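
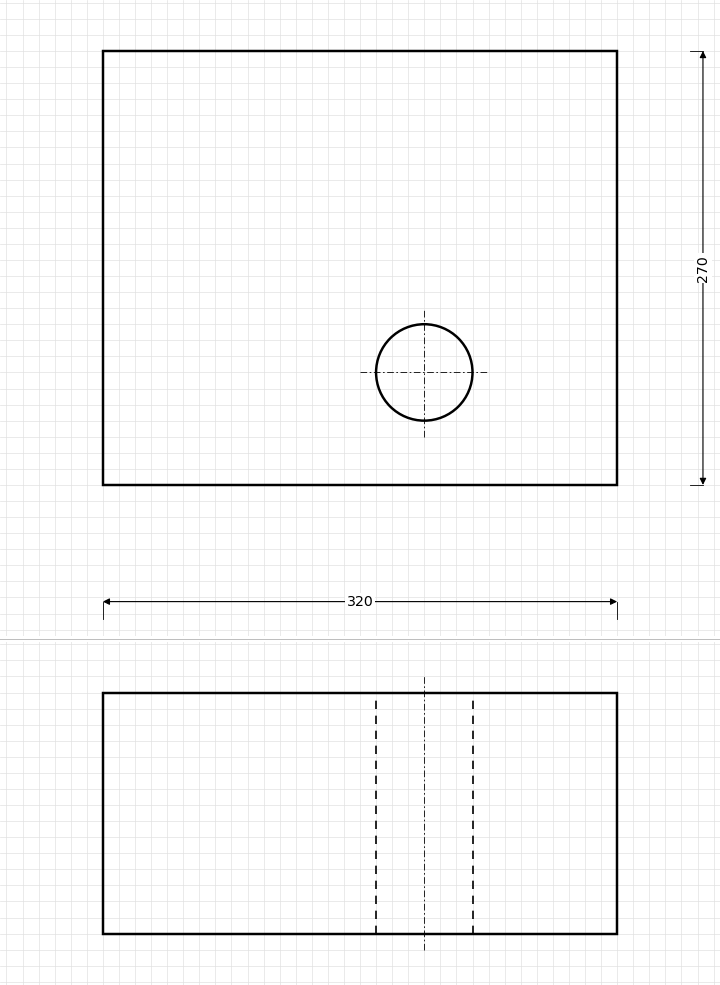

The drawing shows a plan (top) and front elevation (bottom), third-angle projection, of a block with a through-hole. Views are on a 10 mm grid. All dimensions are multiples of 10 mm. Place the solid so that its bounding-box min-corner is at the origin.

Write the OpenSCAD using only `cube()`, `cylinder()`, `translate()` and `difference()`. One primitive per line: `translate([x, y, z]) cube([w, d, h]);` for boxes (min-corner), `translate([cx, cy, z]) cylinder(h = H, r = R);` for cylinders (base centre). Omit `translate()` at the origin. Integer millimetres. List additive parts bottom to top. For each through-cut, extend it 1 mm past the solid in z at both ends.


difference() {
  cube([320, 270, 150]);
  translate([200, 70, -1]) cylinder(h = 152, r = 30);
}


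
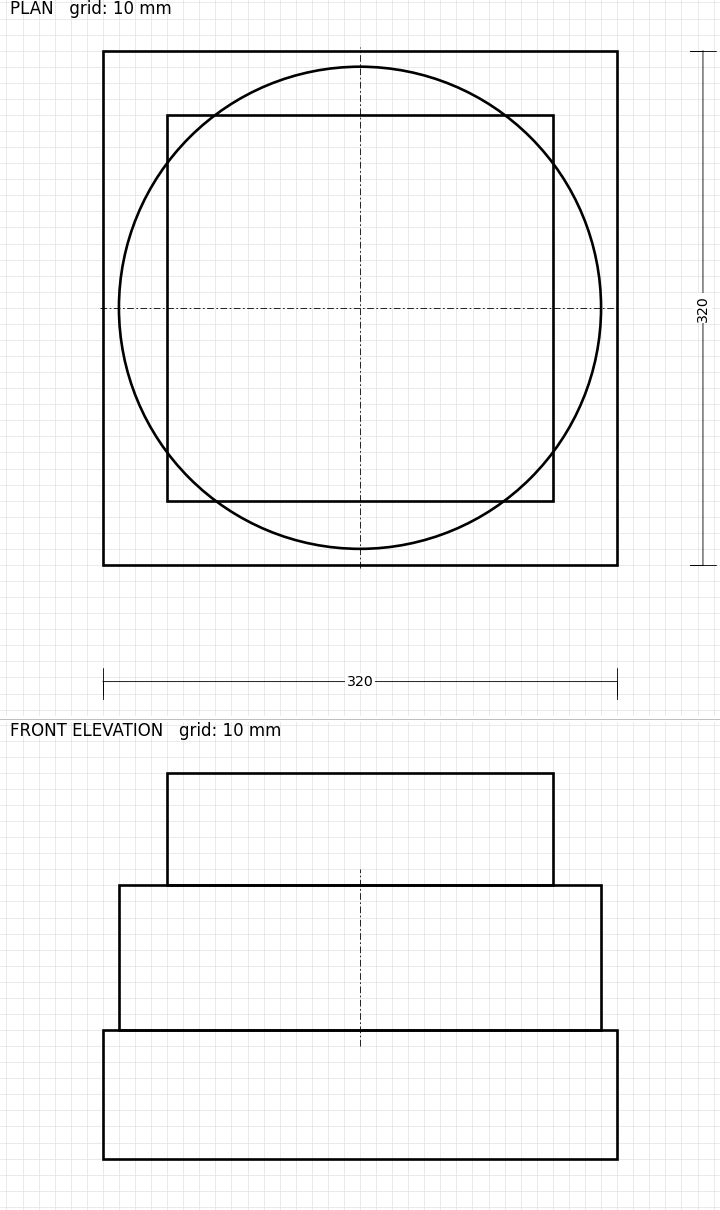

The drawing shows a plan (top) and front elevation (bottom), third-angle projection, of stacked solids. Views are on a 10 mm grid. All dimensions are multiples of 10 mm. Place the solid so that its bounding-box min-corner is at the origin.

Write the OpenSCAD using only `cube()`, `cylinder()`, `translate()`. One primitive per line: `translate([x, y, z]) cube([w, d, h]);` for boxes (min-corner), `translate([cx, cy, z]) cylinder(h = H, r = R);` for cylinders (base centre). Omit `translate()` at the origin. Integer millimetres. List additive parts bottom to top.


cube([320, 320, 80]);
translate([160, 160, 80]) cylinder(h = 90, r = 150);
translate([40, 40, 170]) cube([240, 240, 70]);


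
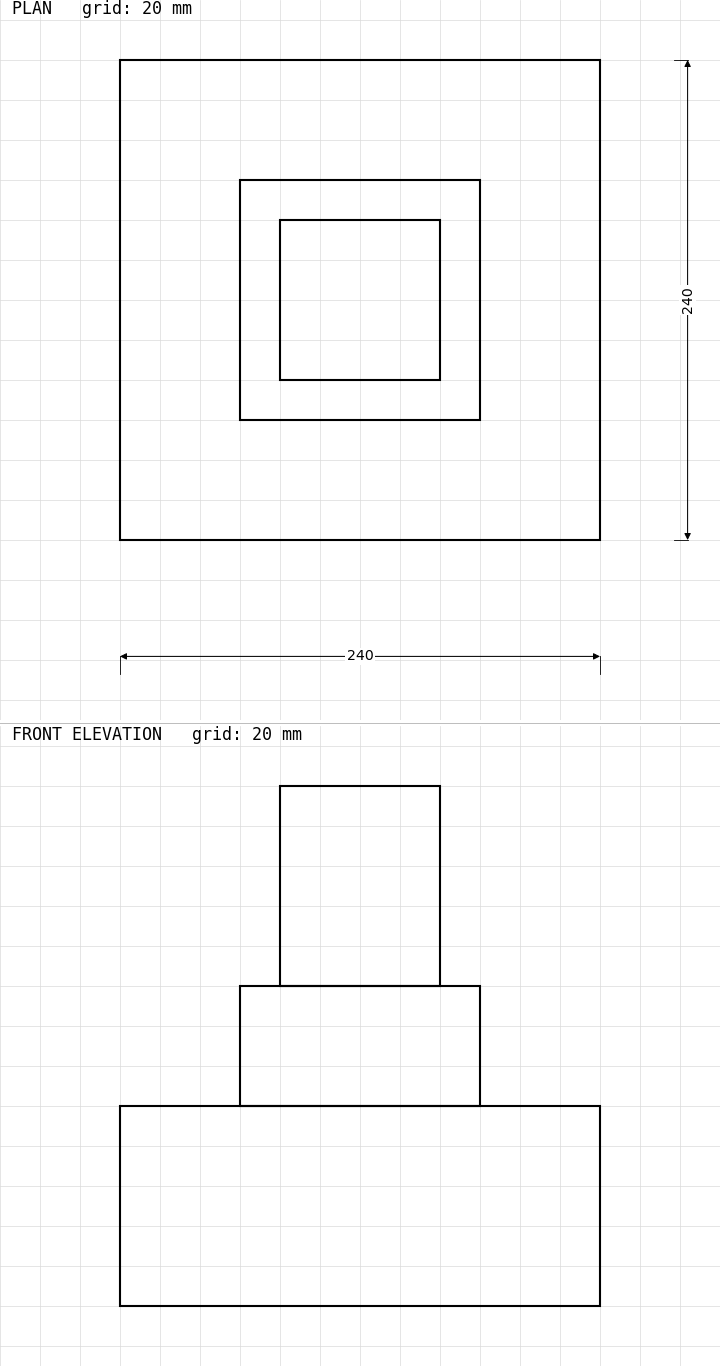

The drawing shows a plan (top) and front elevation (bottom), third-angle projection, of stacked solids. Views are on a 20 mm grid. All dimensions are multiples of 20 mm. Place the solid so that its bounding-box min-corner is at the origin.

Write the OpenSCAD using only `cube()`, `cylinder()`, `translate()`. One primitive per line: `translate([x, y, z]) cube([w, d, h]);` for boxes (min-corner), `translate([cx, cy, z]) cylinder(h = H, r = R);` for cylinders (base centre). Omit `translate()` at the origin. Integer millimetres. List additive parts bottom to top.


cube([240, 240, 100]);
translate([60, 60, 100]) cube([120, 120, 60]);
translate([80, 80, 160]) cube([80, 80, 100]);


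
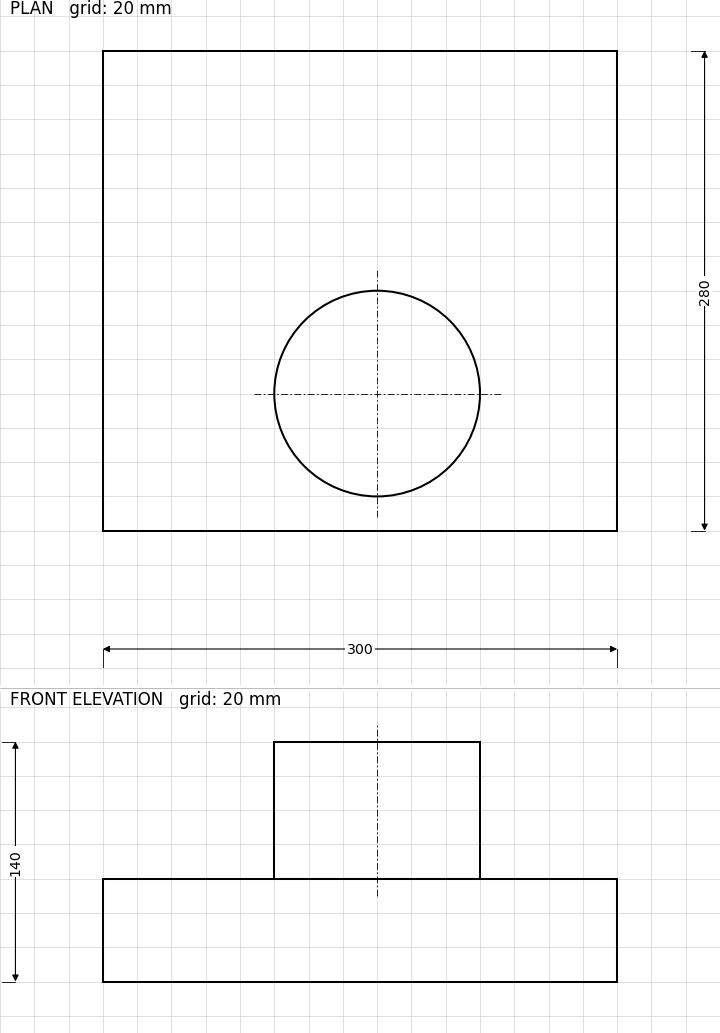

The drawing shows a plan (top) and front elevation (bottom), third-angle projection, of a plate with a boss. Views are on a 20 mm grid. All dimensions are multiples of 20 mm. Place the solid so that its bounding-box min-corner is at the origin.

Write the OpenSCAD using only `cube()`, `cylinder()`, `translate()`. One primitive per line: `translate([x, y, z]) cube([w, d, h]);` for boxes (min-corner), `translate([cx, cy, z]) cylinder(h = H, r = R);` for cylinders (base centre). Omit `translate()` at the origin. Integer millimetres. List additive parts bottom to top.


cube([300, 280, 60]);
translate([160, 80, 60]) cylinder(h = 80, r = 60);


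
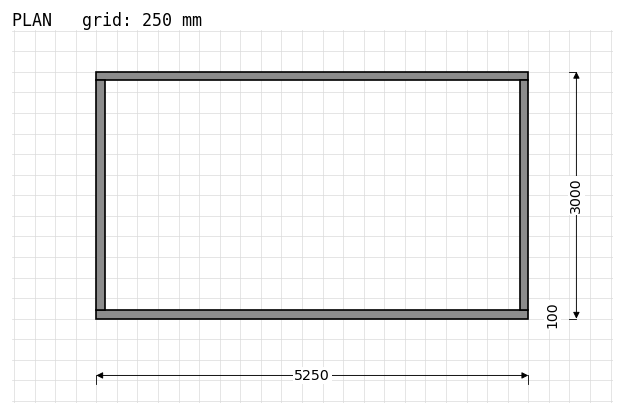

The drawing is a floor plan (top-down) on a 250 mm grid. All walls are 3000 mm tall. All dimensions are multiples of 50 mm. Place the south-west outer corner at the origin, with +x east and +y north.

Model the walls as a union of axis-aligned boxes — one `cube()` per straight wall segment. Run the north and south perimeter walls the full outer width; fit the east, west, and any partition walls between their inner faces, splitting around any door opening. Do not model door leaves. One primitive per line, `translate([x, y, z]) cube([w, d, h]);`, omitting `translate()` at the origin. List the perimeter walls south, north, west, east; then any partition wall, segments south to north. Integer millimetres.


cube([5250, 100, 3000]);
translate([0, 2900, 0]) cube([5250, 100, 3000]);
translate([0, 100, 0]) cube([100, 2800, 3000]);
translate([5150, 100, 0]) cube([100, 2800, 3000]);


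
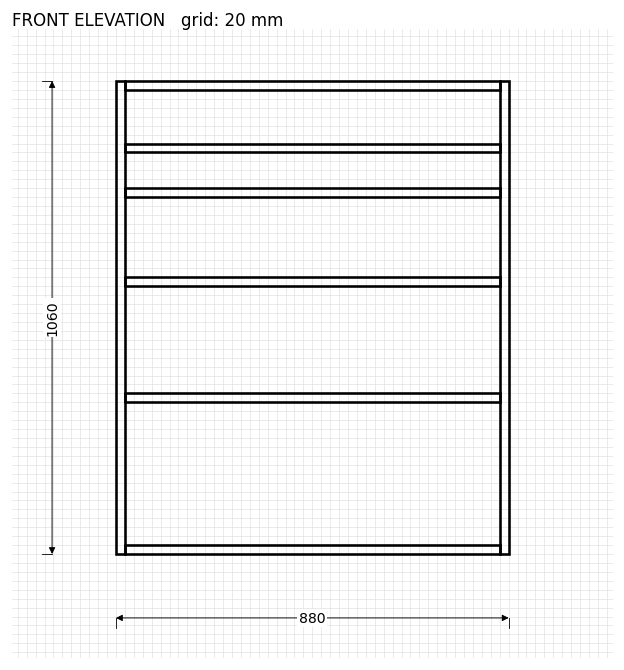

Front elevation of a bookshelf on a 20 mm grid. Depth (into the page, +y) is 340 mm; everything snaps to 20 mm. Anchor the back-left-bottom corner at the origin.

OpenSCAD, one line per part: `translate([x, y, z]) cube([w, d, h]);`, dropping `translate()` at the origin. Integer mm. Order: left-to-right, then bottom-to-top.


cube([20, 340, 1060]);
translate([20, 0, 0]) cube([840, 340, 20]);
translate([20, 0, 340]) cube([840, 340, 20]);
translate([20, 0, 600]) cube([840, 340, 20]);
translate([20, 0, 800]) cube([840, 340, 20]);
translate([20, 0, 900]) cube([840, 340, 20]);
translate([20, 0, 1040]) cube([840, 340, 20]);
translate([860, 0, 0]) cube([20, 340, 1060]);


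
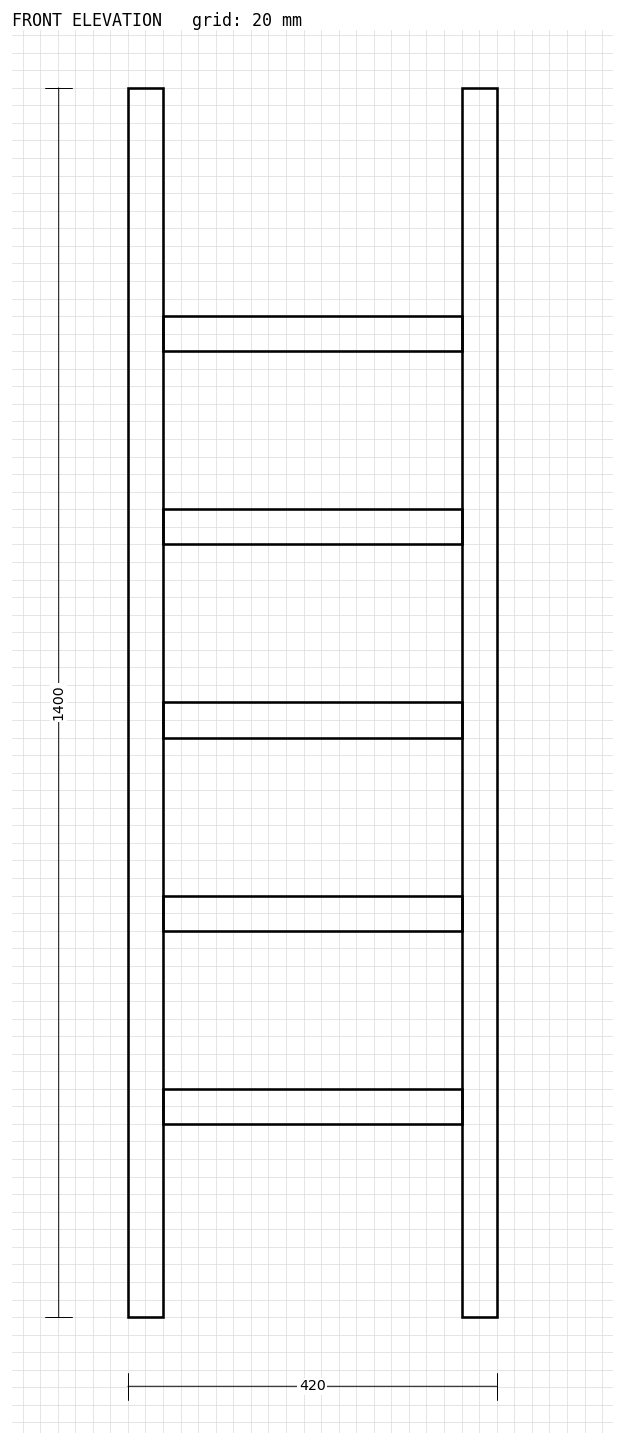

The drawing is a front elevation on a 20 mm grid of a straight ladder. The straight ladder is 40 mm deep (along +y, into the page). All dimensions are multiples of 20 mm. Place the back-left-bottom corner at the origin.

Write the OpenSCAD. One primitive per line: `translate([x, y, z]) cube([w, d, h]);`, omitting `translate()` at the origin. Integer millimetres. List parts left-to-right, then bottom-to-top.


cube([40, 40, 1400]);
translate([40, 0, 220]) cube([340, 40, 40]);
translate([40, 0, 440]) cube([340, 40, 40]);
translate([40, 0, 660]) cube([340, 40, 40]);
translate([40, 0, 880]) cube([340, 40, 40]);
translate([40, 0, 1100]) cube([340, 40, 40]);
translate([380, 0, 0]) cube([40, 40, 1400]);


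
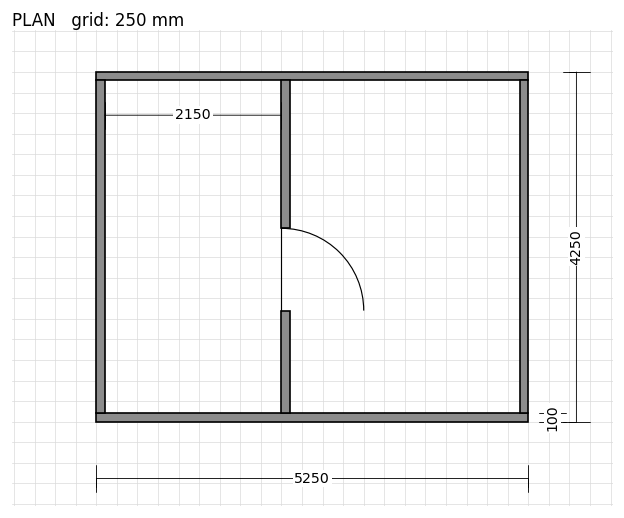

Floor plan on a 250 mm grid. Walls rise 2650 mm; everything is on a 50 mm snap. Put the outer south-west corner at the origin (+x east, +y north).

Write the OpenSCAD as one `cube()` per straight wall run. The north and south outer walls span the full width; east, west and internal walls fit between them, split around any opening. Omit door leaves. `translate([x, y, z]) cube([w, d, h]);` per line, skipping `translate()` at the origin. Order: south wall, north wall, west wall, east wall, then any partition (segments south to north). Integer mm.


cube([5250, 100, 2650]);
translate([0, 4150, 0]) cube([5250, 100, 2650]);
translate([0, 100, 0]) cube([100, 4050, 2650]);
translate([5150, 100, 0]) cube([100, 4050, 2650]);
translate([2250, 100, 0]) cube([100, 1250, 2650]);
translate([2250, 2350, 0]) cube([100, 1800, 2650]);


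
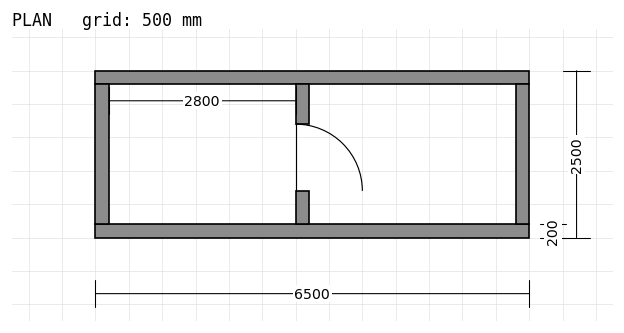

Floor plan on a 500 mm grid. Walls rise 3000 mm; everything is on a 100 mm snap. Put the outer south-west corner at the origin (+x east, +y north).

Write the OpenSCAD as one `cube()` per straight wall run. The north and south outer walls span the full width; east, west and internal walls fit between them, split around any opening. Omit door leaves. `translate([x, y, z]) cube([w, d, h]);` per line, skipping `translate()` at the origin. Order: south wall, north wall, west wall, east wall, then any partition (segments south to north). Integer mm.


cube([6500, 200, 3000]);
translate([0, 2300, 0]) cube([6500, 200, 3000]);
translate([0, 200, 0]) cube([200, 2100, 3000]);
translate([6300, 200, 0]) cube([200, 2100, 3000]);
translate([3000, 200, 0]) cube([200, 500, 3000]);
translate([3000, 1700, 0]) cube([200, 600, 3000]);


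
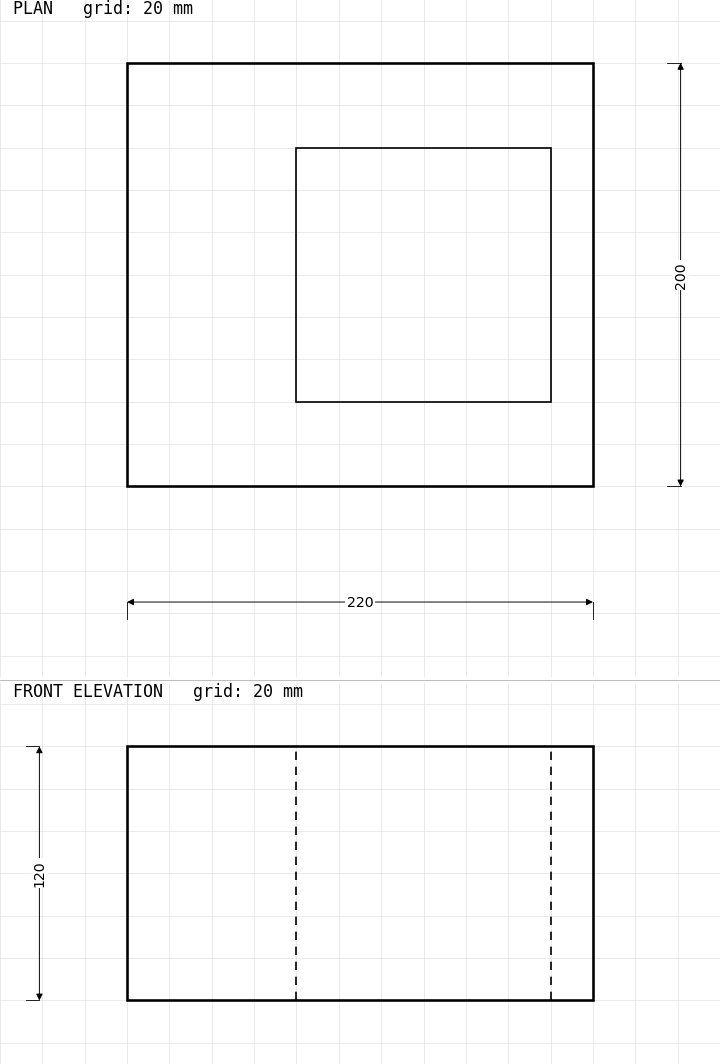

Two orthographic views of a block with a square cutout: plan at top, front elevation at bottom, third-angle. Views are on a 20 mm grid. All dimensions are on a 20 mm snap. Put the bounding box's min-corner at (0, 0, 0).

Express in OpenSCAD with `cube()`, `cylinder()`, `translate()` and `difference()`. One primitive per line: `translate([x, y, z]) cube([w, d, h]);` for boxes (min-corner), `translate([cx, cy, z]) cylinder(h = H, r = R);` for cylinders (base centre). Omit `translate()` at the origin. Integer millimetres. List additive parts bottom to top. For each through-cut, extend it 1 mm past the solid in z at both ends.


difference() {
  cube([220, 200, 120]);
  translate([80, 40, -1]) cube([120, 120, 122]);
}


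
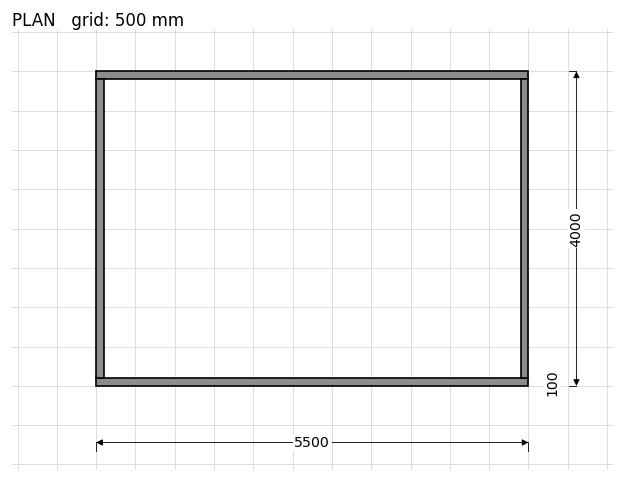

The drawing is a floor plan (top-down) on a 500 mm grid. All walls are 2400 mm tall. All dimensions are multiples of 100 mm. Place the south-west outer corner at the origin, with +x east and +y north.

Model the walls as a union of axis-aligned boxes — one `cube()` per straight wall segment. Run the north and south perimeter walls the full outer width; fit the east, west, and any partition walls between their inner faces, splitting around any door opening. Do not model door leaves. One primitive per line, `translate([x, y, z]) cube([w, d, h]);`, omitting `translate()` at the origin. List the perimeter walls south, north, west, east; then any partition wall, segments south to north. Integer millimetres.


cube([5500, 100, 2400]);
translate([0, 3900, 0]) cube([5500, 100, 2400]);
translate([0, 100, 0]) cube([100, 3800, 2400]);
translate([5400, 100, 0]) cube([100, 3800, 2400]);


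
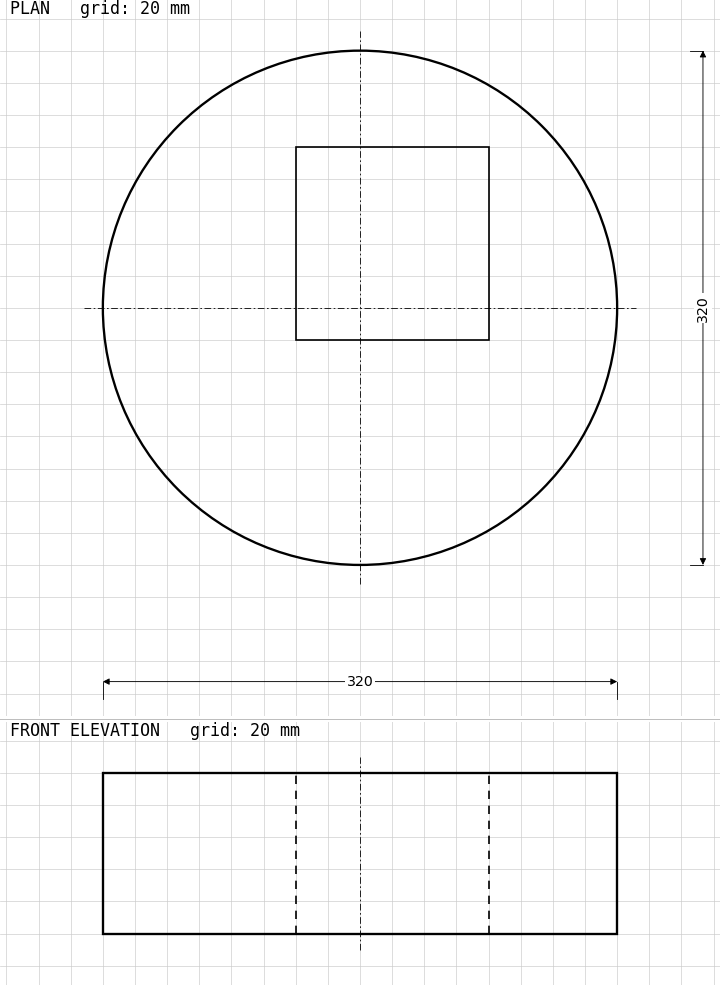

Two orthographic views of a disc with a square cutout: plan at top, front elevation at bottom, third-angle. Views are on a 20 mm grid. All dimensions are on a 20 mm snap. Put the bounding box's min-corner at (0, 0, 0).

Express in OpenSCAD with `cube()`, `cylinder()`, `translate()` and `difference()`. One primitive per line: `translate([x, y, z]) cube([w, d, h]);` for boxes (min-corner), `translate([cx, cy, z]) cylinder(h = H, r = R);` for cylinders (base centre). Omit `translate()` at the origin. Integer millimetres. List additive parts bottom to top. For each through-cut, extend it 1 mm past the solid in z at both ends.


difference() {
  translate([160, 160, 0]) cylinder(h = 100, r = 160);
  translate([120, 140, -1]) cube([120, 120, 102]);
}


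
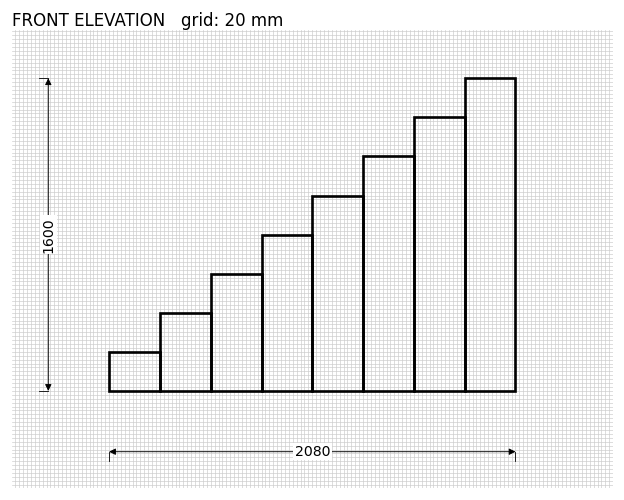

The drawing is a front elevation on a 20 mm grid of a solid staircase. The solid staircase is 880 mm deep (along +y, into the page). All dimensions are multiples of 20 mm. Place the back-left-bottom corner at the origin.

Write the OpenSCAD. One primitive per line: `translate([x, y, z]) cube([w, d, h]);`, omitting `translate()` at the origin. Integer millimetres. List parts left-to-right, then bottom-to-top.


cube([260, 880, 200]);
translate([260, 0, 0]) cube([260, 880, 400]);
translate([520, 0, 0]) cube([260, 880, 600]);
translate([780, 0, 0]) cube([260, 880, 800]);
translate([1040, 0, 0]) cube([260, 880, 1000]);
translate([1300, 0, 0]) cube([260, 880, 1200]);
translate([1560, 0, 0]) cube([260, 880, 1400]);
translate([1820, 0, 0]) cube([260, 880, 1600]);


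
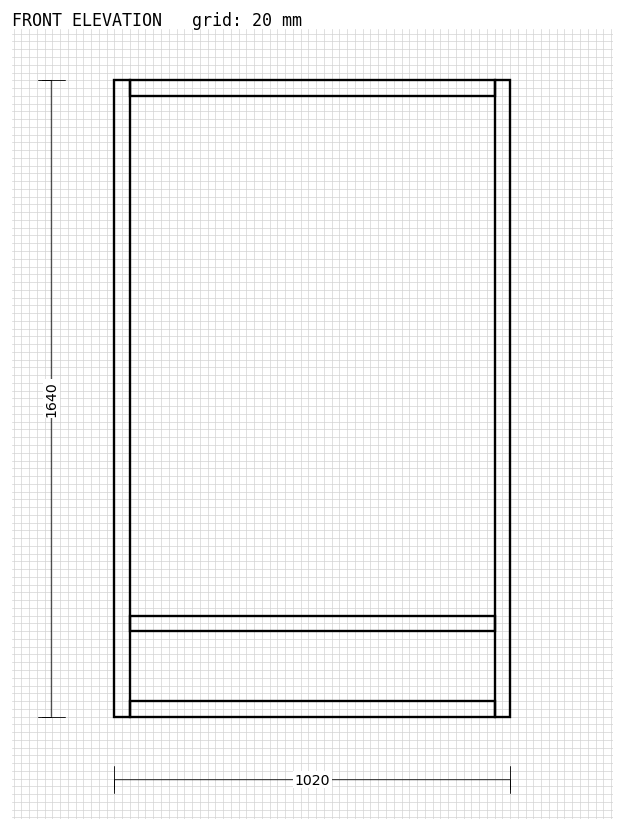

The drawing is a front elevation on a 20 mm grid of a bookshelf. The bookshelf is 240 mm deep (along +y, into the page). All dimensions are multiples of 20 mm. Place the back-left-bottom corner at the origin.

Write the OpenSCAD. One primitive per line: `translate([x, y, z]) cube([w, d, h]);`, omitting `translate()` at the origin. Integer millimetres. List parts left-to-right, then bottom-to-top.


cube([40, 240, 1640]);
translate([40, 0, 0]) cube([940, 240, 40]);
translate([40, 0, 220]) cube([940, 240, 40]);
translate([40, 0, 1600]) cube([940, 240, 40]);
translate([980, 0, 0]) cube([40, 240, 1640]);


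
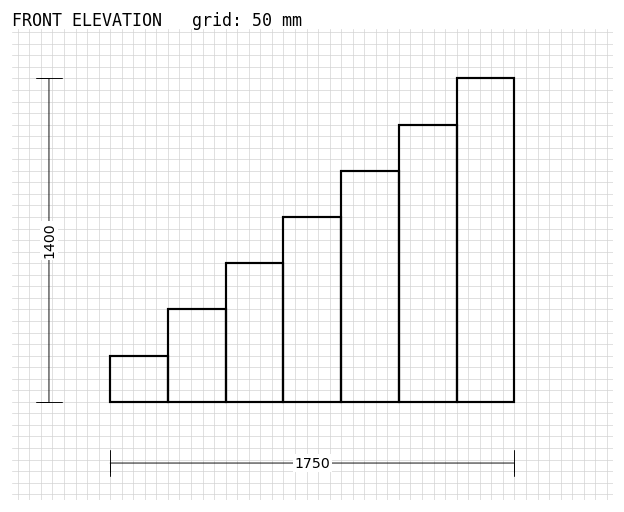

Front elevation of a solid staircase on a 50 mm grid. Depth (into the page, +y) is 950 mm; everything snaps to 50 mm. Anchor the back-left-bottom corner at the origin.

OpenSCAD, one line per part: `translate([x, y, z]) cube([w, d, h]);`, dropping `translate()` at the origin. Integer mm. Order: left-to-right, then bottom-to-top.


cube([250, 950, 200]);
translate([250, 0, 0]) cube([250, 950, 400]);
translate([500, 0, 0]) cube([250, 950, 600]);
translate([750, 0, 0]) cube([250, 950, 800]);
translate([1000, 0, 0]) cube([250, 950, 1000]);
translate([1250, 0, 0]) cube([250, 950, 1200]);
translate([1500, 0, 0]) cube([250, 950, 1400]);


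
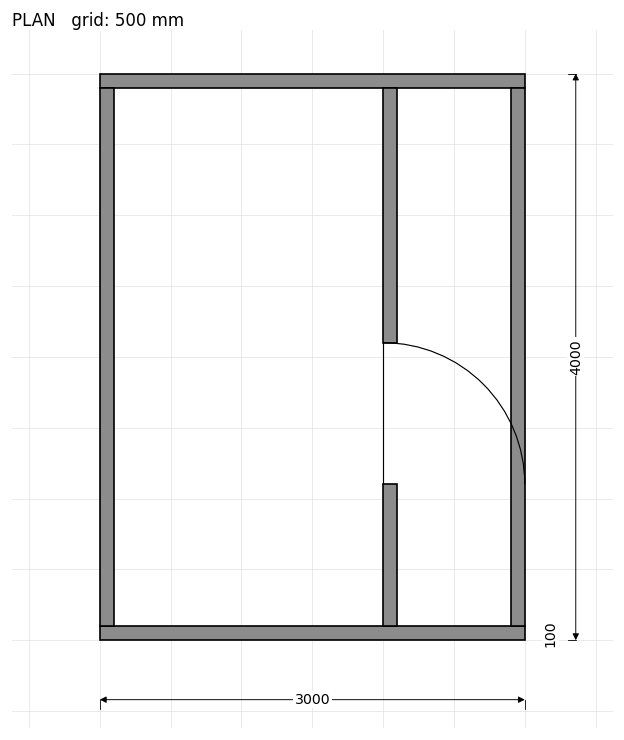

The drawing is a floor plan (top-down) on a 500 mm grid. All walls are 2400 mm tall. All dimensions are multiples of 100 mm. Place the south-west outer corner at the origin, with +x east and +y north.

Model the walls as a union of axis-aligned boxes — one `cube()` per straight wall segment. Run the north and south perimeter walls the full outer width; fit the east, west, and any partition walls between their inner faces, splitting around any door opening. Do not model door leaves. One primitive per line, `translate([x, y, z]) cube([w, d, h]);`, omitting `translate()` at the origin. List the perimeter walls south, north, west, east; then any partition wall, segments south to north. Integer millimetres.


cube([3000, 100, 2400]);
translate([0, 3900, 0]) cube([3000, 100, 2400]);
translate([0, 100, 0]) cube([100, 3800, 2400]);
translate([2900, 100, 0]) cube([100, 3800, 2400]);
translate([2000, 100, 0]) cube([100, 1000, 2400]);
translate([2000, 2100, 0]) cube([100, 1800, 2400]);


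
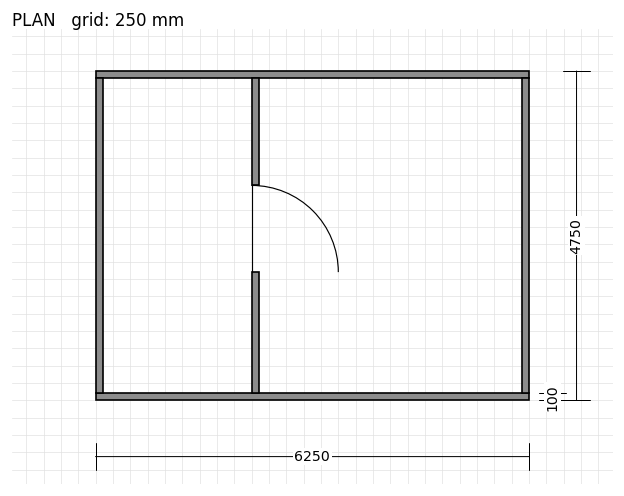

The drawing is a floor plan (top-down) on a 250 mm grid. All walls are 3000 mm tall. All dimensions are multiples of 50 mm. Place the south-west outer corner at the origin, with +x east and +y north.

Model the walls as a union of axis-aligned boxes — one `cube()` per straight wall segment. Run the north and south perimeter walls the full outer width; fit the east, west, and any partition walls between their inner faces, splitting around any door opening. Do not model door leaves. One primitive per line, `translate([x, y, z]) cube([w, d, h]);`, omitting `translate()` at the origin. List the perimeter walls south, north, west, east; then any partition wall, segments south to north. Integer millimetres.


cube([6250, 100, 3000]);
translate([0, 4650, 0]) cube([6250, 100, 3000]);
translate([0, 100, 0]) cube([100, 4550, 3000]);
translate([6150, 100, 0]) cube([100, 4550, 3000]);
translate([2250, 100, 0]) cube([100, 1750, 3000]);
translate([2250, 3100, 0]) cube([100, 1550, 3000]);


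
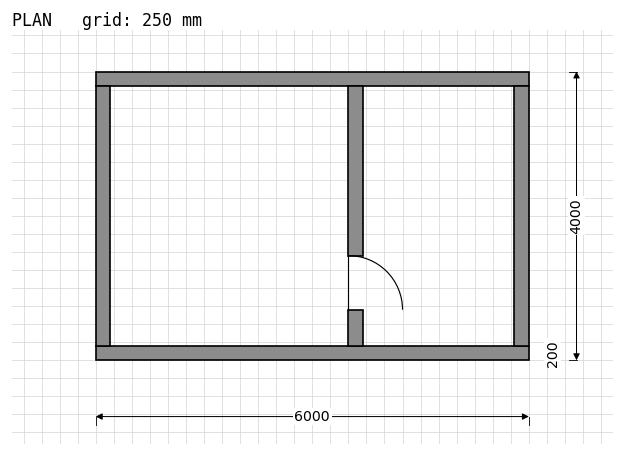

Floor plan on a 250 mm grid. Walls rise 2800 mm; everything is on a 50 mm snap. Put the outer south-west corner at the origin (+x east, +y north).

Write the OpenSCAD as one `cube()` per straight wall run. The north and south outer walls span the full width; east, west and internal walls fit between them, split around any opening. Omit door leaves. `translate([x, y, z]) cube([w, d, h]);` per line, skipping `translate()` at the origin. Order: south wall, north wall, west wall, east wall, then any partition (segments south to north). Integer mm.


cube([6000, 200, 2800]);
translate([0, 3800, 0]) cube([6000, 200, 2800]);
translate([0, 200, 0]) cube([200, 3600, 2800]);
translate([5800, 200, 0]) cube([200, 3600, 2800]);
translate([3500, 200, 0]) cube([200, 500, 2800]);
translate([3500, 1450, 0]) cube([200, 2350, 2800]);


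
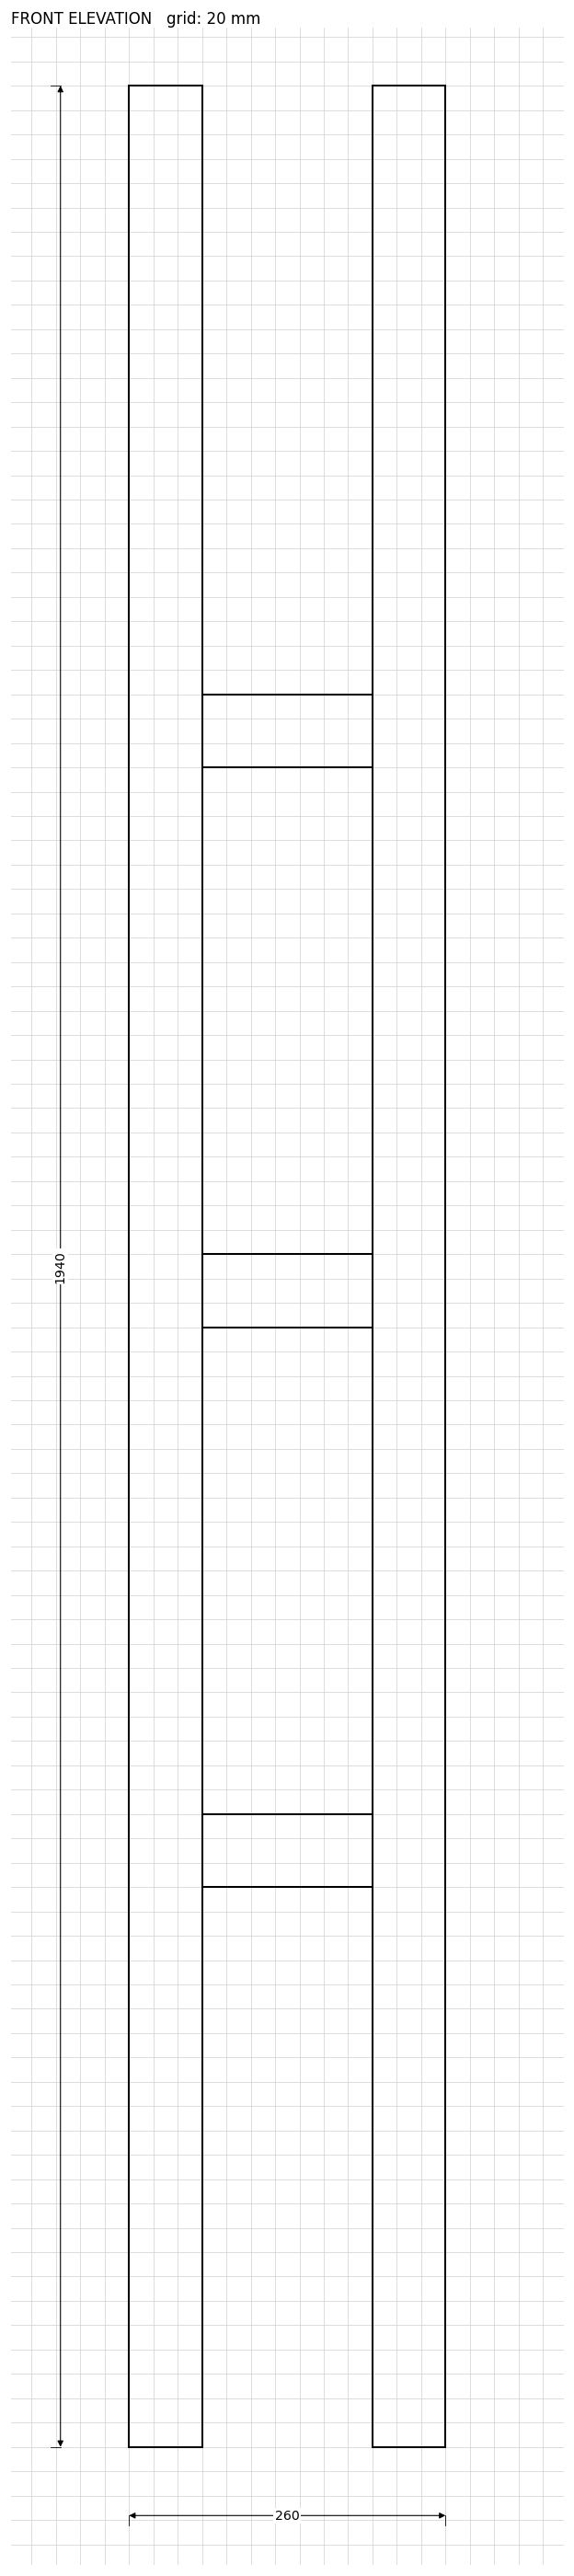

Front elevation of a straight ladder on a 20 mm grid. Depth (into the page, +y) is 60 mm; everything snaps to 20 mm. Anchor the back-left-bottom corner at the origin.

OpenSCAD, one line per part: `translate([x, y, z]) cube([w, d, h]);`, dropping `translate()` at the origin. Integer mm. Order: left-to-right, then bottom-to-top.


cube([60, 60, 1940]);
translate([60, 0, 460]) cube([140, 60, 60]);
translate([60, 0, 920]) cube([140, 60, 60]);
translate([60, 0, 1380]) cube([140, 60, 60]);
translate([200, 0, 0]) cube([60, 60, 1940]);


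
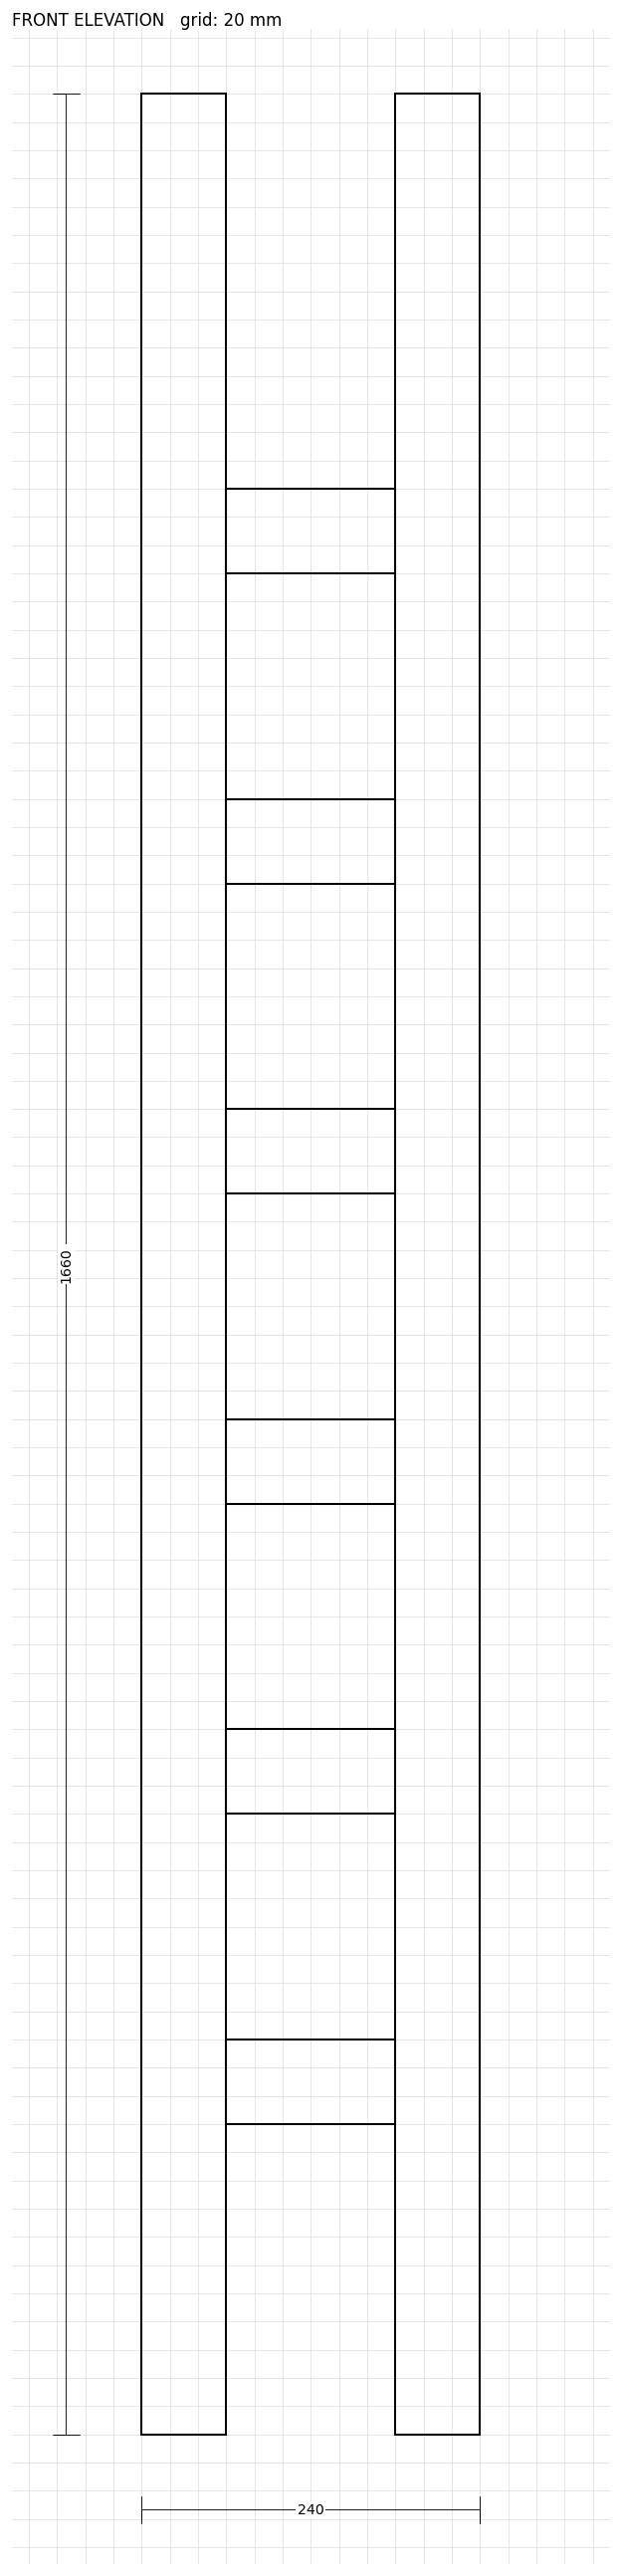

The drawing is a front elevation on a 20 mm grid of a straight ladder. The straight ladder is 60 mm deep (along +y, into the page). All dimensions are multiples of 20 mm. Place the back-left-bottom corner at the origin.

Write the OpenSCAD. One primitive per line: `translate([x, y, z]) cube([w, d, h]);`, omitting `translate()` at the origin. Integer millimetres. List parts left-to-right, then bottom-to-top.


cube([60, 60, 1660]);
translate([60, 0, 220]) cube([120, 60, 60]);
translate([60, 0, 440]) cube([120, 60, 60]);
translate([60, 0, 660]) cube([120, 60, 60]);
translate([60, 0, 880]) cube([120, 60, 60]);
translate([60, 0, 1100]) cube([120, 60, 60]);
translate([60, 0, 1320]) cube([120, 60, 60]);
translate([180, 0, 0]) cube([60, 60, 1660]);


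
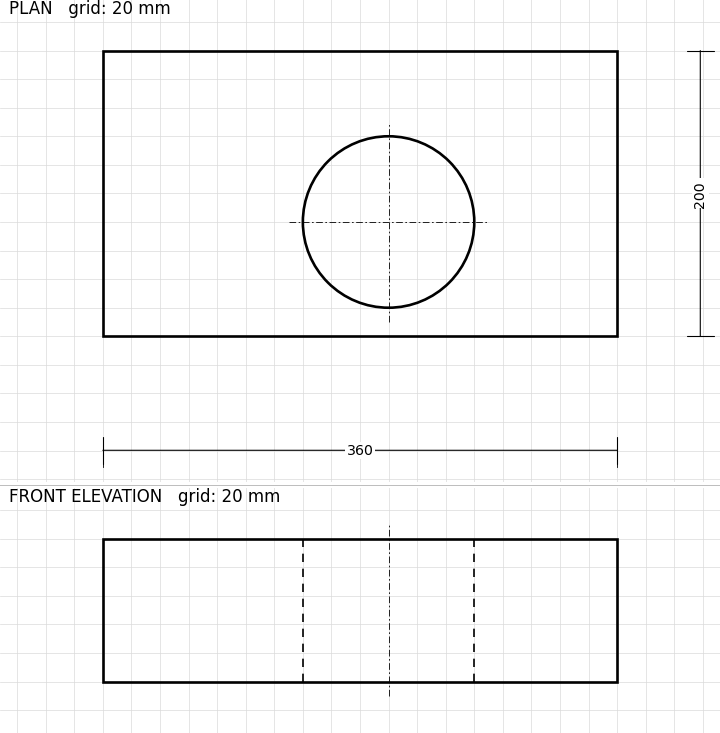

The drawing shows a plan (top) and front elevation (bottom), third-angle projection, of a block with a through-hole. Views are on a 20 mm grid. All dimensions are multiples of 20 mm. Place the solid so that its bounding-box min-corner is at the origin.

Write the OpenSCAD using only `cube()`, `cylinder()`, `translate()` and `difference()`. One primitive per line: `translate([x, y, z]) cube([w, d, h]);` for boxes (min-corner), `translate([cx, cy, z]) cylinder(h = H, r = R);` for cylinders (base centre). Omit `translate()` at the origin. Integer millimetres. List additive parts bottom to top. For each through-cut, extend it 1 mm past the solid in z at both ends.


difference() {
  cube([360, 200, 100]);
  translate([200, 80, -1]) cylinder(h = 102, r = 60);
}


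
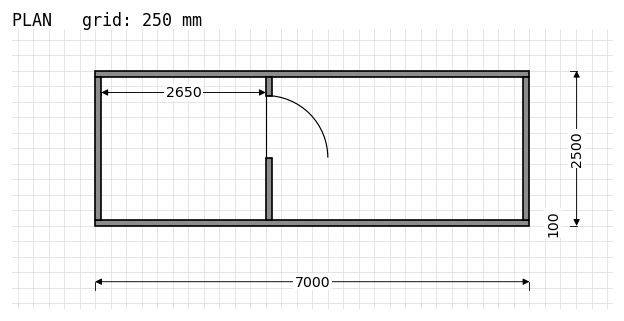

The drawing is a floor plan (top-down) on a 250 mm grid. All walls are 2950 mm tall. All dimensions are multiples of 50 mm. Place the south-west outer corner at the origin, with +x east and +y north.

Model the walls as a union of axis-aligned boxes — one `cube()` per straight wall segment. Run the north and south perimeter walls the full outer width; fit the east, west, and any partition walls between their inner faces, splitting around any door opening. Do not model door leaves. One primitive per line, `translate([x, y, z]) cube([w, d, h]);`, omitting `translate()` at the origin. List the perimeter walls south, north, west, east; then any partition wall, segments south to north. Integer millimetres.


cube([7000, 100, 2950]);
translate([0, 2400, 0]) cube([7000, 100, 2950]);
translate([0, 100, 0]) cube([100, 2300, 2950]);
translate([6900, 100, 0]) cube([100, 2300, 2950]);
translate([2750, 100, 0]) cube([100, 1000, 2950]);
translate([2750, 2100, 0]) cube([100, 300, 2950]);


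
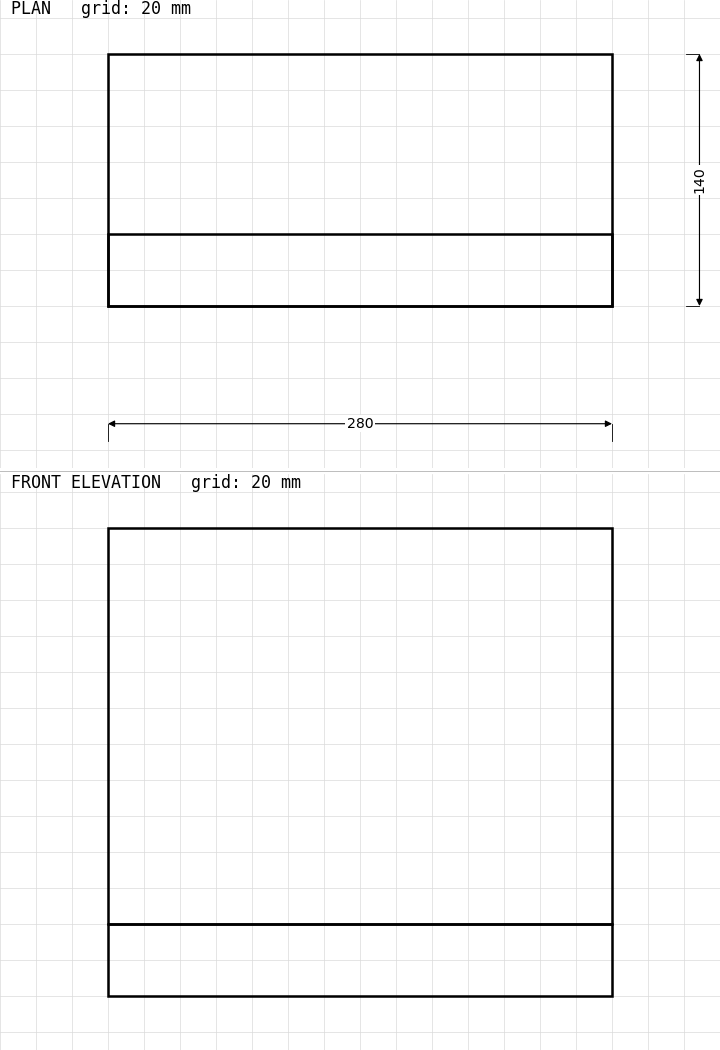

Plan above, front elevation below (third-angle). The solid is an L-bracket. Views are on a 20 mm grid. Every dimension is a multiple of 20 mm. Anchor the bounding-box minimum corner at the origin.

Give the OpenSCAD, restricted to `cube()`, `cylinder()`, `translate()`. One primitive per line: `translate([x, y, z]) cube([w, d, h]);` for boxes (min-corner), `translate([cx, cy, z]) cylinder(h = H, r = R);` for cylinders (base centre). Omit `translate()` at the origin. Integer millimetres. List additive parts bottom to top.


cube([280, 140, 40]);
translate([0, 0, 40]) cube([280, 40, 220]);


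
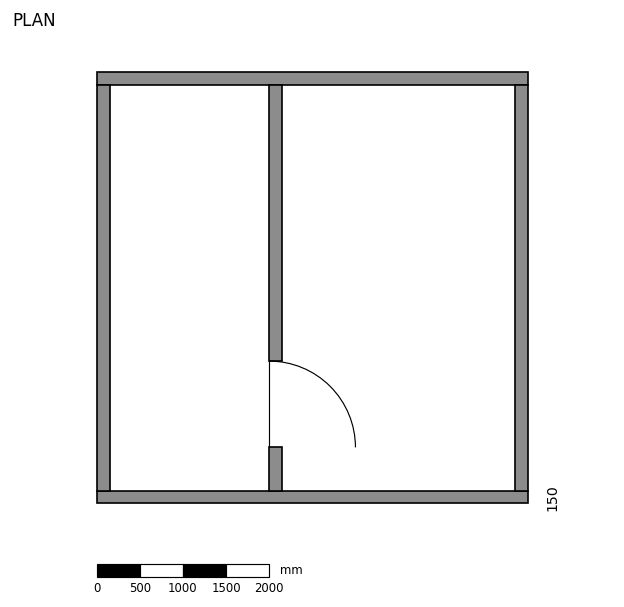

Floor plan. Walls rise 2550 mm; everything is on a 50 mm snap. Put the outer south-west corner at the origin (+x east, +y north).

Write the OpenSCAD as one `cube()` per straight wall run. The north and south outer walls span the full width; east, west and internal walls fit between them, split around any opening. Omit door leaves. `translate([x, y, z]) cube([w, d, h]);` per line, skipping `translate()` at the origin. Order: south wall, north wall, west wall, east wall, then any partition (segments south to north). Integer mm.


cube([5000, 150, 2550]);
translate([0, 4850, 0]) cube([5000, 150, 2550]);
translate([0, 150, 0]) cube([150, 4700, 2550]);
translate([4850, 150, 0]) cube([150, 4700, 2550]);
translate([2000, 150, 0]) cube([150, 500, 2550]);
translate([2000, 1650, 0]) cube([150, 3200, 2550]);


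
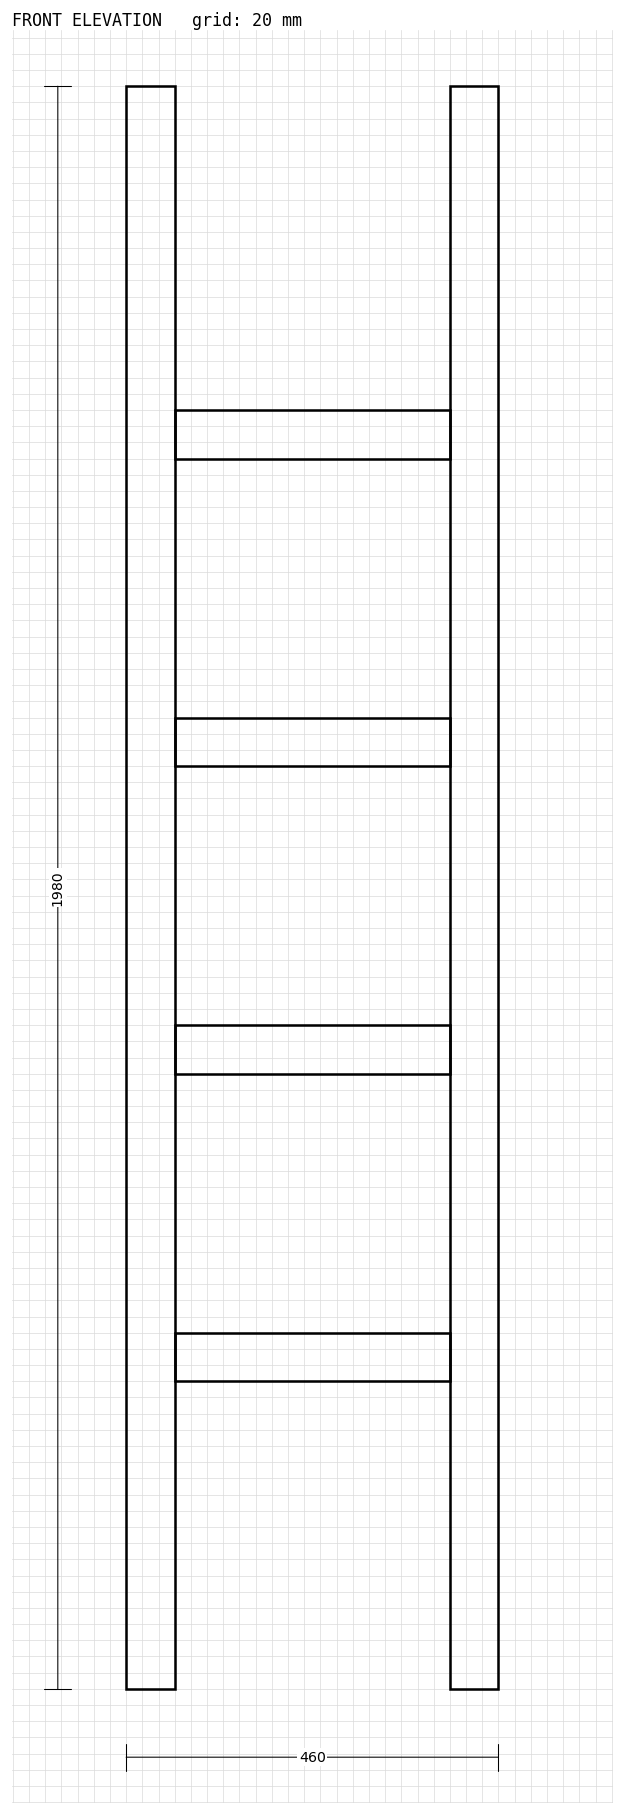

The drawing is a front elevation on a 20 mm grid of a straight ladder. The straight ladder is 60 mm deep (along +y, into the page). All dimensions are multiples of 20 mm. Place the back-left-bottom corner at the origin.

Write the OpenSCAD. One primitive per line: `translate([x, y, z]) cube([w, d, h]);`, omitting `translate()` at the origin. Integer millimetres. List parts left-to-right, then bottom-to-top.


cube([60, 60, 1980]);
translate([60, 0, 380]) cube([340, 60, 60]);
translate([60, 0, 760]) cube([340, 60, 60]);
translate([60, 0, 1140]) cube([340, 60, 60]);
translate([60, 0, 1520]) cube([340, 60, 60]);
translate([400, 0, 0]) cube([60, 60, 1980]);


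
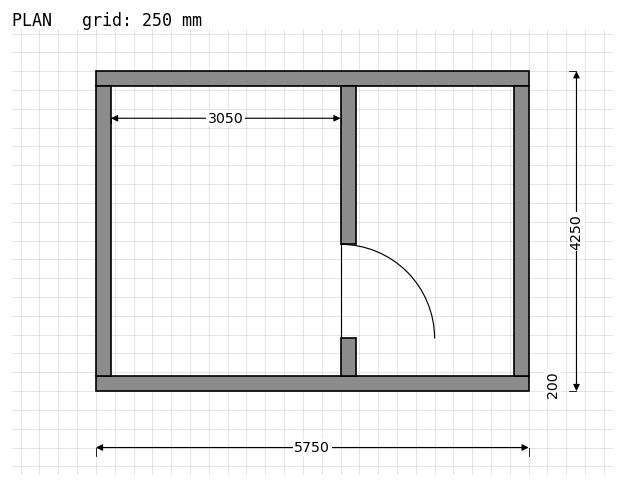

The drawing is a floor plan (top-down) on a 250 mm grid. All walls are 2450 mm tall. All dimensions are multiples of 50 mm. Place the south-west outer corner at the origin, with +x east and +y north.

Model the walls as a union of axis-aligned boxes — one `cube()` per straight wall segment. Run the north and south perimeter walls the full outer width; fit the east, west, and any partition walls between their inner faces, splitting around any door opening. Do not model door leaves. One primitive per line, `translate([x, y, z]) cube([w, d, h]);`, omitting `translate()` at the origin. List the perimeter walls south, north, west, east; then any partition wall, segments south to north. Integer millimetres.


cube([5750, 200, 2450]);
translate([0, 4050, 0]) cube([5750, 200, 2450]);
translate([0, 200, 0]) cube([200, 3850, 2450]);
translate([5550, 200, 0]) cube([200, 3850, 2450]);
translate([3250, 200, 0]) cube([200, 500, 2450]);
translate([3250, 1950, 0]) cube([200, 2100, 2450]);


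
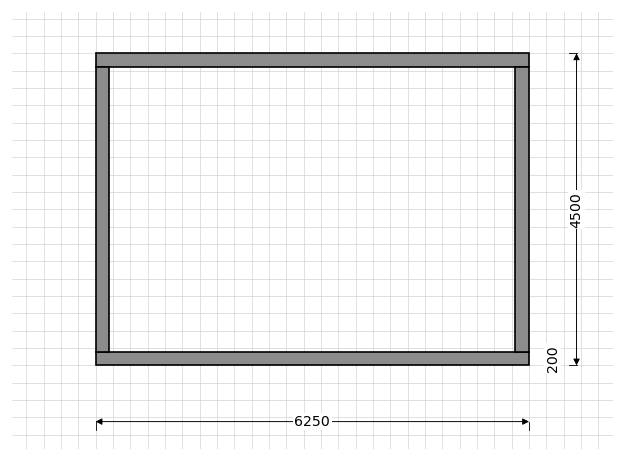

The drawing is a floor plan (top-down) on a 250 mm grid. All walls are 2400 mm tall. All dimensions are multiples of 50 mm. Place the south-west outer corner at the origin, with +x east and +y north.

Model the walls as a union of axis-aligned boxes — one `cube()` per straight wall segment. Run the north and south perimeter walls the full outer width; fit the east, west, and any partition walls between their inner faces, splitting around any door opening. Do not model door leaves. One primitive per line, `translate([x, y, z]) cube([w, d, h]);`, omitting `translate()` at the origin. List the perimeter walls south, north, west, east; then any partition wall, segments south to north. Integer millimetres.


cube([6250, 200, 2400]);
translate([0, 4300, 0]) cube([6250, 200, 2400]);
translate([0, 200, 0]) cube([200, 4100, 2400]);
translate([6050, 200, 0]) cube([200, 4100, 2400]);


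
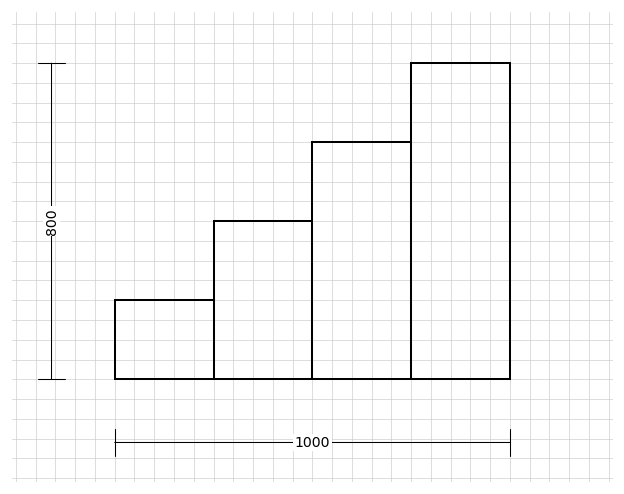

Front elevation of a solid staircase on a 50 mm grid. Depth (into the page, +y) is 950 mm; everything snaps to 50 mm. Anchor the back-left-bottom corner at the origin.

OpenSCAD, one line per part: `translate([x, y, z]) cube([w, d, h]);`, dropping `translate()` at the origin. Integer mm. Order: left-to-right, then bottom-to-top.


cube([250, 950, 200]);
translate([250, 0, 0]) cube([250, 950, 400]);
translate([500, 0, 0]) cube([250, 950, 600]);
translate([750, 0, 0]) cube([250, 950, 800]);


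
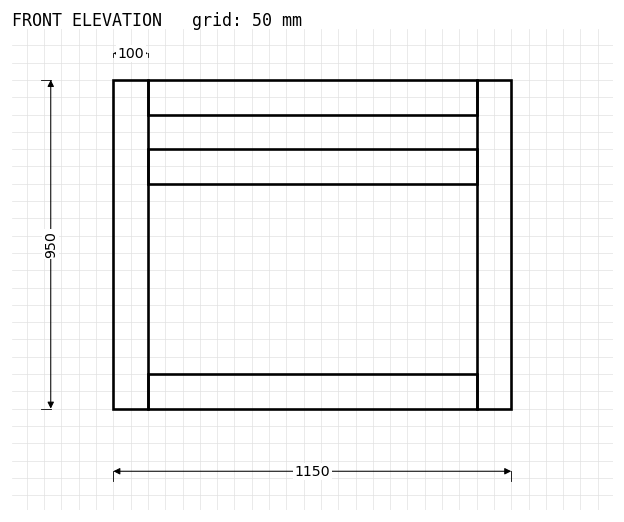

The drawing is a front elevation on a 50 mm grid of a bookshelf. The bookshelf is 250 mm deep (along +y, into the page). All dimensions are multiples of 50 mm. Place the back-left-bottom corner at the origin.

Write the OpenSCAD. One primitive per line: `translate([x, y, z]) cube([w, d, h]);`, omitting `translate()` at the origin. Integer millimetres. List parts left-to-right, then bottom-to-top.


cube([100, 250, 950]);
translate([100, 0, 0]) cube([950, 250, 100]);
translate([100, 0, 650]) cube([950, 250, 100]);
translate([100, 0, 850]) cube([950, 250, 100]);
translate([1050, 0, 0]) cube([100, 250, 950]);


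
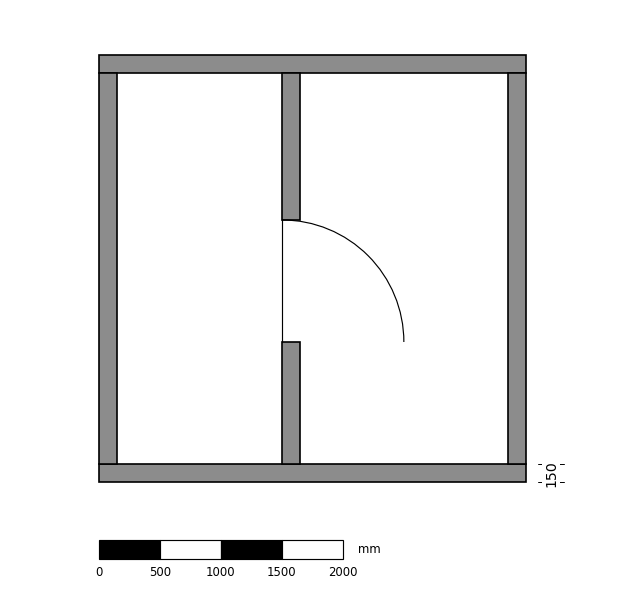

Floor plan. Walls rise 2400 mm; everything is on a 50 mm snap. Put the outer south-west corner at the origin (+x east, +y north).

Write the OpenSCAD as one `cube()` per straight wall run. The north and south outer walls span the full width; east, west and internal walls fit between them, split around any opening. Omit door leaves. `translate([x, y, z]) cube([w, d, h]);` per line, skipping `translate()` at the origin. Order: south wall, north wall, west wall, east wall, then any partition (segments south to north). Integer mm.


cube([3500, 150, 2400]);
translate([0, 3350, 0]) cube([3500, 150, 2400]);
translate([0, 150, 0]) cube([150, 3200, 2400]);
translate([3350, 150, 0]) cube([150, 3200, 2400]);
translate([1500, 150, 0]) cube([150, 1000, 2400]);
translate([1500, 2150, 0]) cube([150, 1200, 2400]);


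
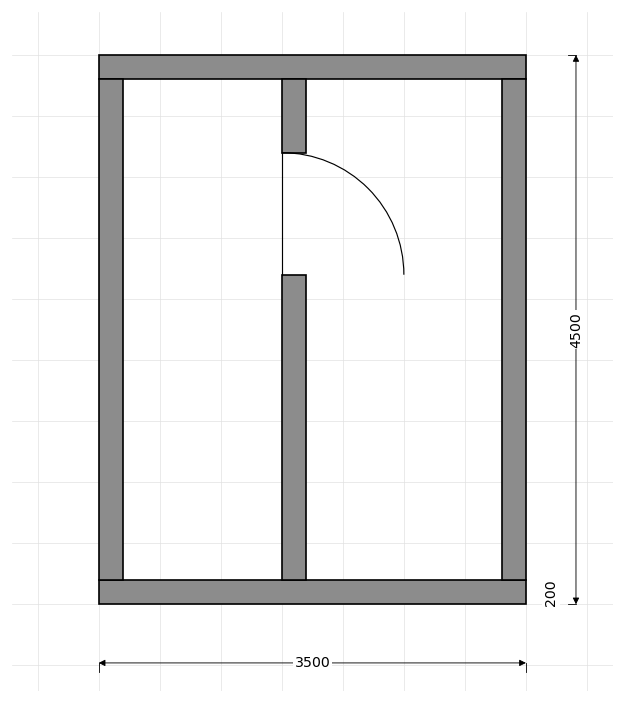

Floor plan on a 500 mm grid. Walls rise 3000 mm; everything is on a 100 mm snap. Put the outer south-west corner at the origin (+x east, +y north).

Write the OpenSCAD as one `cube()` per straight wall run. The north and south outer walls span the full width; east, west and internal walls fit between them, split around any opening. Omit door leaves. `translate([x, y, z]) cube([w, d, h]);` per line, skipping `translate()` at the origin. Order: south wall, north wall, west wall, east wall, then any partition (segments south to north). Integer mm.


cube([3500, 200, 3000]);
translate([0, 4300, 0]) cube([3500, 200, 3000]);
translate([0, 200, 0]) cube([200, 4100, 3000]);
translate([3300, 200, 0]) cube([200, 4100, 3000]);
translate([1500, 200, 0]) cube([200, 2500, 3000]);
translate([1500, 3700, 0]) cube([200, 600, 3000]);


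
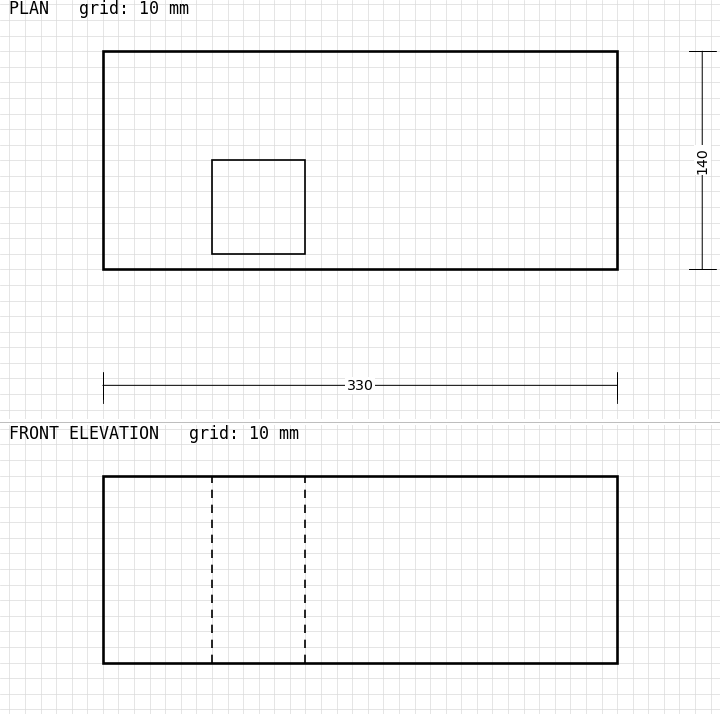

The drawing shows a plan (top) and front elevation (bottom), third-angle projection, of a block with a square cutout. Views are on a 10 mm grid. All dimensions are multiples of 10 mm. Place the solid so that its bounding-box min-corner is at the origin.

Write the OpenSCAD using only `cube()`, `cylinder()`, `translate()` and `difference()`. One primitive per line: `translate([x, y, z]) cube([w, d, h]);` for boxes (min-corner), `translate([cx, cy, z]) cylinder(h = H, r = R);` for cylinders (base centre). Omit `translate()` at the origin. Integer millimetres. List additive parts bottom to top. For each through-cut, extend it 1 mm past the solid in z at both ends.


difference() {
  cube([330, 140, 120]);
  translate([70, 10, -1]) cube([60, 60, 122]);
}


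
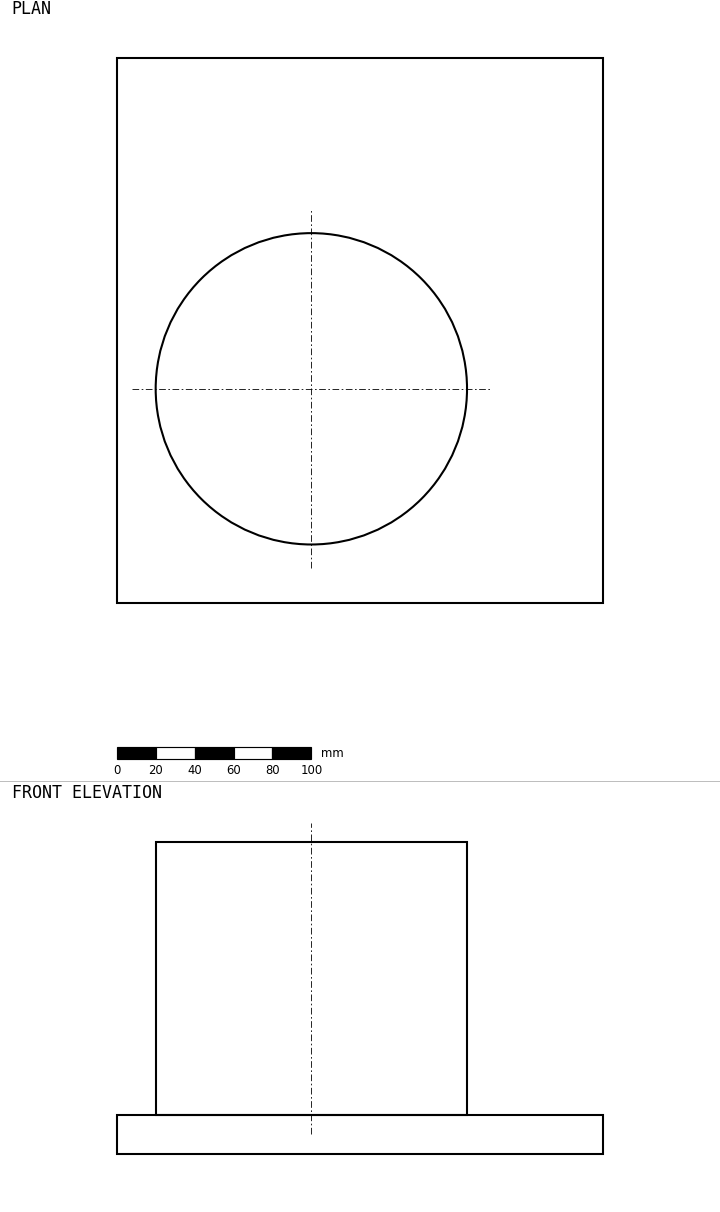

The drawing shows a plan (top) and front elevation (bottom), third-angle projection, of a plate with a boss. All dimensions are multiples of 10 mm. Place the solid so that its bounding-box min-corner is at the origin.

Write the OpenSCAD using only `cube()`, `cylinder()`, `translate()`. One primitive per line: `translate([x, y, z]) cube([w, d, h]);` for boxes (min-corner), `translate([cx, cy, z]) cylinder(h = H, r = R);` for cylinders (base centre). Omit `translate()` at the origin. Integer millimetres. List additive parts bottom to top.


cube([250, 280, 20]);
translate([100, 110, 20]) cylinder(h = 140, r = 80);


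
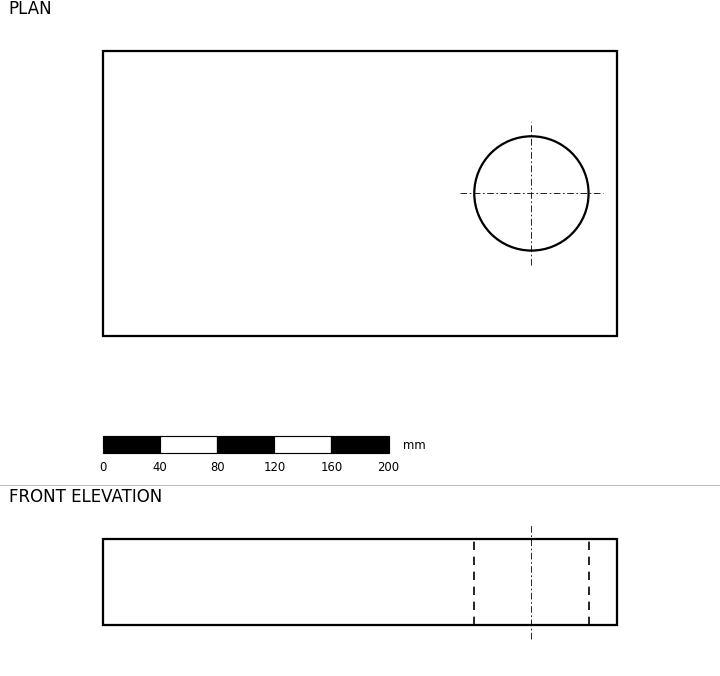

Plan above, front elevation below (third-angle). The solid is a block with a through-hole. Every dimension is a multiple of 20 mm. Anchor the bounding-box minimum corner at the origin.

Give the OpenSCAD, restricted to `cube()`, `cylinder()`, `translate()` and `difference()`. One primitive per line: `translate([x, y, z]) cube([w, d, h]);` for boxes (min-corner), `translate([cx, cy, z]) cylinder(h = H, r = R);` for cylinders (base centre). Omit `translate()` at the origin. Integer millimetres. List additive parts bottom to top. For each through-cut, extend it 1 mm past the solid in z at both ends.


difference() {
  cube([360, 200, 60]);
  translate([300, 100, -1]) cylinder(h = 62, r = 40);
}


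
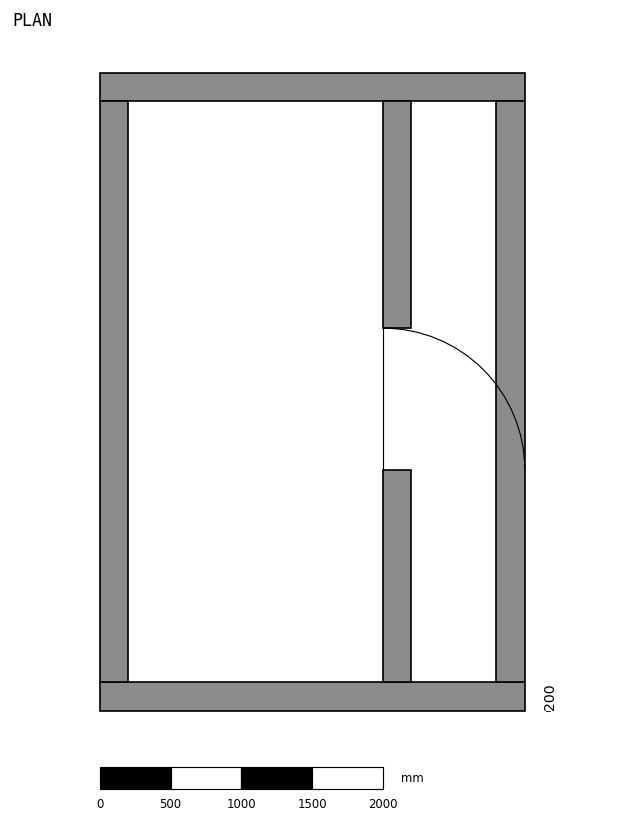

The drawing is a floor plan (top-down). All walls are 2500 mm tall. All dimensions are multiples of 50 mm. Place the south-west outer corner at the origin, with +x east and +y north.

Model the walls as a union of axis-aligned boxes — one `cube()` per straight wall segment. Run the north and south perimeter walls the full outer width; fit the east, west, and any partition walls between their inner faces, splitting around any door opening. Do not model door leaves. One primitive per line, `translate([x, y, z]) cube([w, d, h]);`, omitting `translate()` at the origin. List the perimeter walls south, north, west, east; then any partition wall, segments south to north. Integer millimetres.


cube([3000, 200, 2500]);
translate([0, 4300, 0]) cube([3000, 200, 2500]);
translate([0, 200, 0]) cube([200, 4100, 2500]);
translate([2800, 200, 0]) cube([200, 4100, 2500]);
translate([2000, 200, 0]) cube([200, 1500, 2500]);
translate([2000, 2700, 0]) cube([200, 1600, 2500]);


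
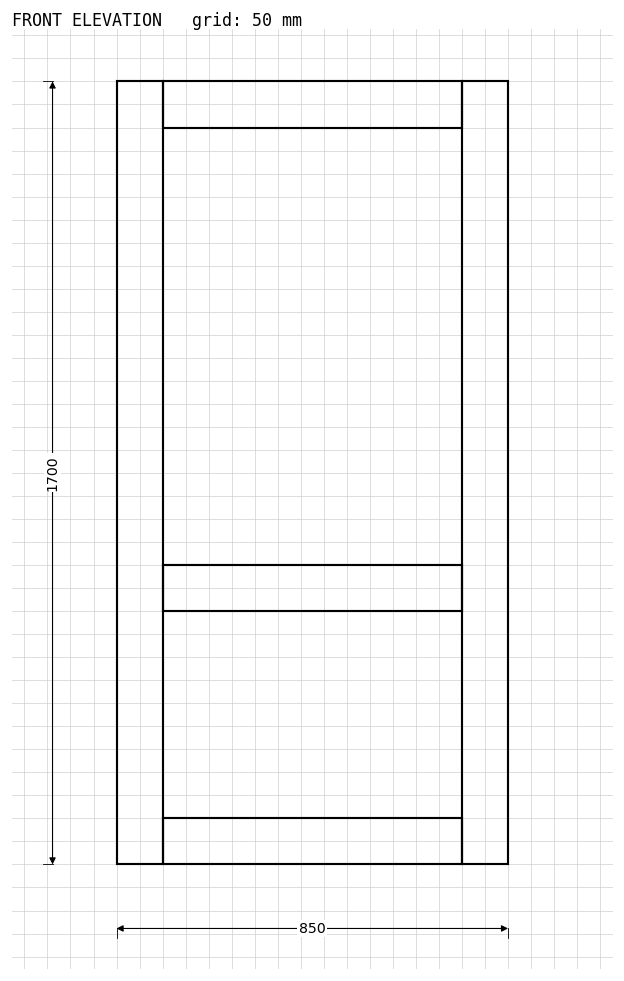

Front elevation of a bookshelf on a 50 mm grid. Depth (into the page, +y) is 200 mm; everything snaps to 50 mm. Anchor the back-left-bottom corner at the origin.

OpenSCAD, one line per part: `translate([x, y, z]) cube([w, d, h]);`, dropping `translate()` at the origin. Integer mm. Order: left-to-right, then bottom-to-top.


cube([100, 200, 1700]);
translate([100, 0, 0]) cube([650, 200, 100]);
translate([100, 0, 550]) cube([650, 200, 100]);
translate([100, 0, 1600]) cube([650, 200, 100]);
translate([750, 0, 0]) cube([100, 200, 1700]);


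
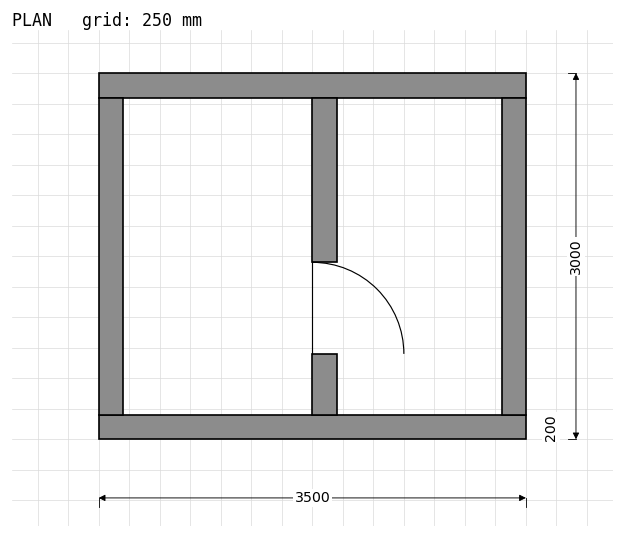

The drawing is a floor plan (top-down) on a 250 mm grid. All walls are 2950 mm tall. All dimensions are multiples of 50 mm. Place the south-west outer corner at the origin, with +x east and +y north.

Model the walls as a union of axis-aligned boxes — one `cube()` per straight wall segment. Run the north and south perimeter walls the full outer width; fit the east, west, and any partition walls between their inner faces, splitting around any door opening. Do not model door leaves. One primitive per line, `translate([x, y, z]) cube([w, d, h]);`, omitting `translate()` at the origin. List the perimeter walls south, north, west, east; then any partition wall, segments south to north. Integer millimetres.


cube([3500, 200, 2950]);
translate([0, 2800, 0]) cube([3500, 200, 2950]);
translate([0, 200, 0]) cube([200, 2600, 2950]);
translate([3300, 200, 0]) cube([200, 2600, 2950]);
translate([1750, 200, 0]) cube([200, 500, 2950]);
translate([1750, 1450, 0]) cube([200, 1350, 2950]);
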